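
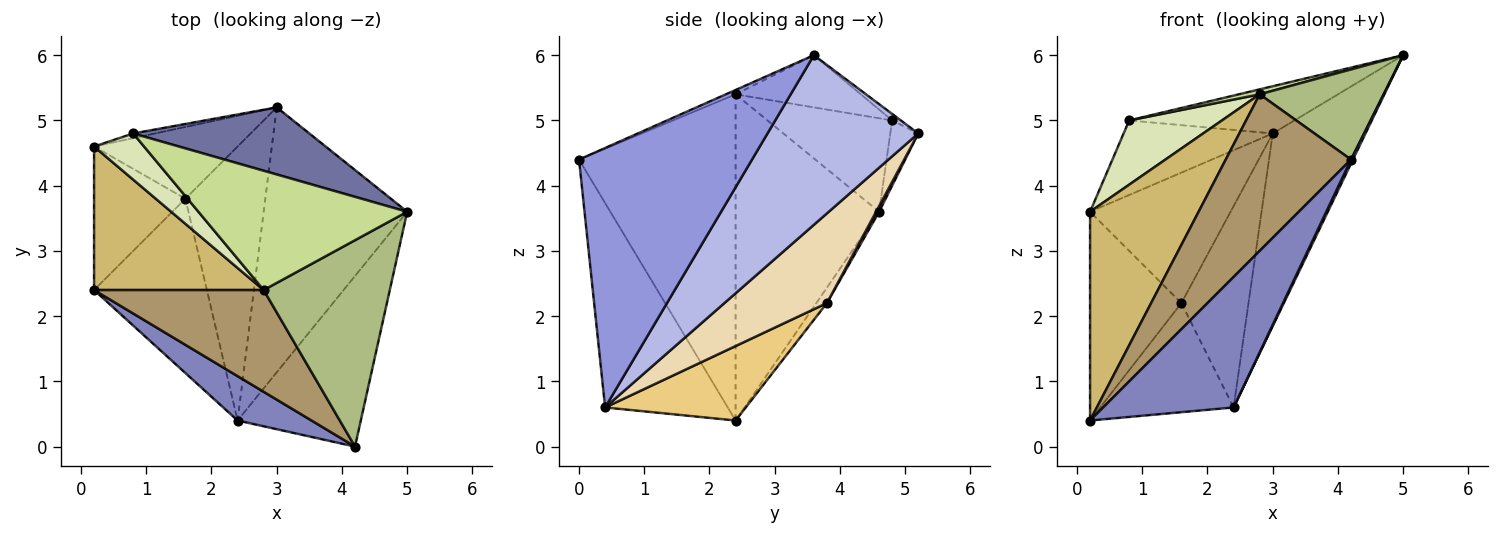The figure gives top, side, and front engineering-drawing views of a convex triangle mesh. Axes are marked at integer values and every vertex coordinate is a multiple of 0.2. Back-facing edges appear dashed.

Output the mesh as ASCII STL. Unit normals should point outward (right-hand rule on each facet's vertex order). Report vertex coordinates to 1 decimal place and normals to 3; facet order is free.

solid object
 facet normal -0.030 0.575 0.817
  outer loop
   vertex 0.8 4.8 5.0
   vertex 5.0 3.6 6.0
   vertex 3.0 5.2 4.8
  endloop
 endfacet
 facet normal -0.665 -0.707 0.240
  outer loop
   vertex 2.4 0.4 0.6
   vertex 4.2 0.0 4.4
   vertex 0.2 2.4 0.4
  endloop
 endfacet
 facet normal 0.903 -0.010 -0.429
  outer loop
   vertex 2.4 0.4 0.6
   vertex 5.0 3.6 6.0
   vertex 4.2 0.0 4.4
  endloop
 endfacet
 facet normal 0.691 0.425 -0.585
  outer loop
   vertex 2.4 0.4 0.6
   vertex 3.0 5.2 4.8
   vertex 5.0 3.6 6.0
  endloop
 endfacet
 facet normal -0.184 0.981 -0.061
  outer loop
   vertex 0.2 4.6 3.6
   vertex 0.8 4.8 5.0
   vertex 3.0 5.2 4.8
  endloop
 endfacet
 facet normal -0.032 -0.400 0.916
  outer loop
   vertex 2.8 2.4 5.4
   vertex 4.2 0.0 4.4
   vertex 5.0 3.6 6.0
  endloop
 endfacet
 facet normal -0.242 -0.040 0.969
  outer loop
   vertex 2.8 2.4 5.4
   vertex 5.0 3.6 6.0
   vertex 0.8 4.8 5.0
  endloop
 endfacet
 facet normal -0.737 -0.549 0.394
  outer loop
   vertex 2.8 2.4 5.4
   vertex 0.8 4.8 5.0
   vertex 0.2 4.6 3.6
  endloop
 endfacet
 facet normal -0.723 -0.579 0.376
  outer loop
   vertex 2.8 2.4 5.4
   vertex 0.2 2.4 0.4
   vertex 4.2 0.0 4.4
  endloop
 endfacet
 facet normal -0.737 -0.557 0.383
  outer loop
   vertex 2.8 2.4 5.4
   vertex 0.2 4.6 3.6
   vertex 0.2 2.4 0.4
  endloop
 endfacet
 facet normal 0.488 0.463 -0.740
  outer loop
   vertex 1.6 3.8 2.2
   vertex 2.4 0.4 0.6
   vertex 0.2 2.4 0.4
  endloop
 endfacet
 facet normal 0.671 0.439 -0.598
  outer loop
   vertex 1.6 3.8 2.2
   vertex 3.0 5.2 4.8
   vertex 2.4 0.4 0.6
  endloop
 endfacet
 facet normal -0.095 0.820 -0.564
  outer loop
   vertex 1.6 3.8 2.2
   vertex 0.2 2.4 0.4
   vertex 0.2 4.6 3.6
  endloop
 endfacet
 facet normal 0.019 0.876 -0.482
  outer loop
   vertex 1.6 3.8 2.2
   vertex 0.2 4.6 3.6
   vertex 3.0 5.2 4.8
  endloop
 endfacet
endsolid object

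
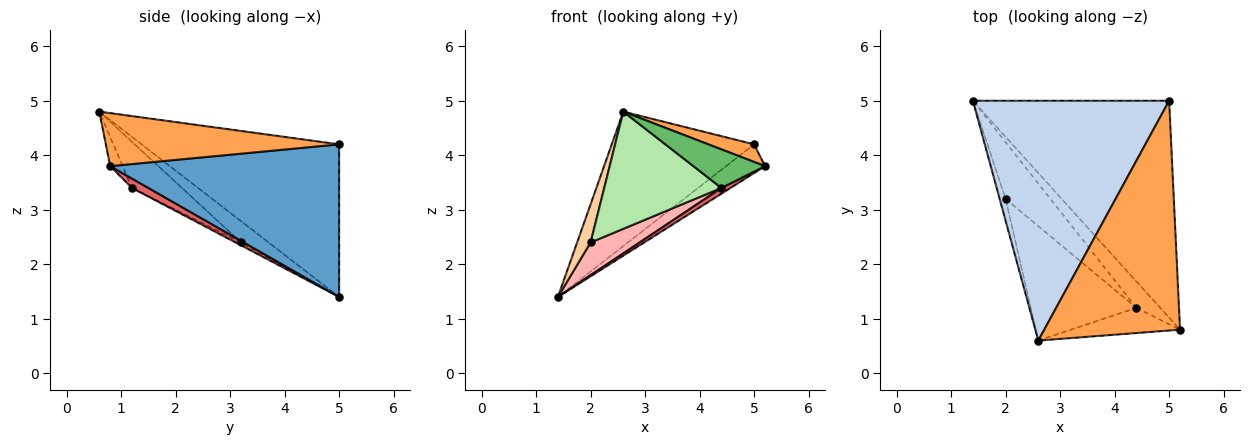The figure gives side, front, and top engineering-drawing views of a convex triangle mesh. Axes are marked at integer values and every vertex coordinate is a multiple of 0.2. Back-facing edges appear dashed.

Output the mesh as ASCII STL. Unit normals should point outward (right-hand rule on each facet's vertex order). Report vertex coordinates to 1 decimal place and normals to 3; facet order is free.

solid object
 facet normal 0.611 0.104 -0.785
  outer loop
   vertex 5.0 5.0 4.2
   vertex 5.2 0.8 3.8
   vertex 1.4 5.0 1.4
  endloop
 endfacet
 facet normal -0.561 0.405 0.722
  outer loop
   vertex 5.0 5.0 4.2
   vertex 1.4 5.0 1.4
   vertex 2.6 0.6 4.8
  endloop
 endfacet
 facet normal 0.363 -0.071 0.929
  outer loop
   vertex 5.0 5.0 4.2
   vertex 2.6 0.6 4.8
   vertex 5.2 0.8 3.8
  endloop
 endfacet
 facet normal -0.872 -0.426 -0.243
  outer loop
   vertex 2.0 3.2 2.4
   vertex 2.6 0.6 4.8
   vertex 1.4 5.0 1.4
  endloop
 endfacet
 facet normal -0.144 -0.829 -0.541
  outer loop
   vertex 4.4 1.2 3.4
   vertex 5.2 0.8 3.8
   vertex 2.6 0.6 4.8
  endloop
 endfacet
 facet normal -0.292 -0.684 -0.668
  outer loop
   vertex 4.4 1.2 3.4
   vertex 2.6 0.6 4.8
   vertex 2.0 3.2 2.4
  endloop
 endfacet
 facet normal 0.357 -0.198 -0.913
  outer loop
   vertex 4.4 1.2 3.4
   vertex 1.4 5.0 1.4
   vertex 5.2 0.8 3.8
  endloop
 endfacet
 facet normal -0.055 -0.499 -0.865
  outer loop
   vertex 4.4 1.2 3.4
   vertex 2.0 3.2 2.4
   vertex 1.4 5.0 1.4
  endloop
 endfacet
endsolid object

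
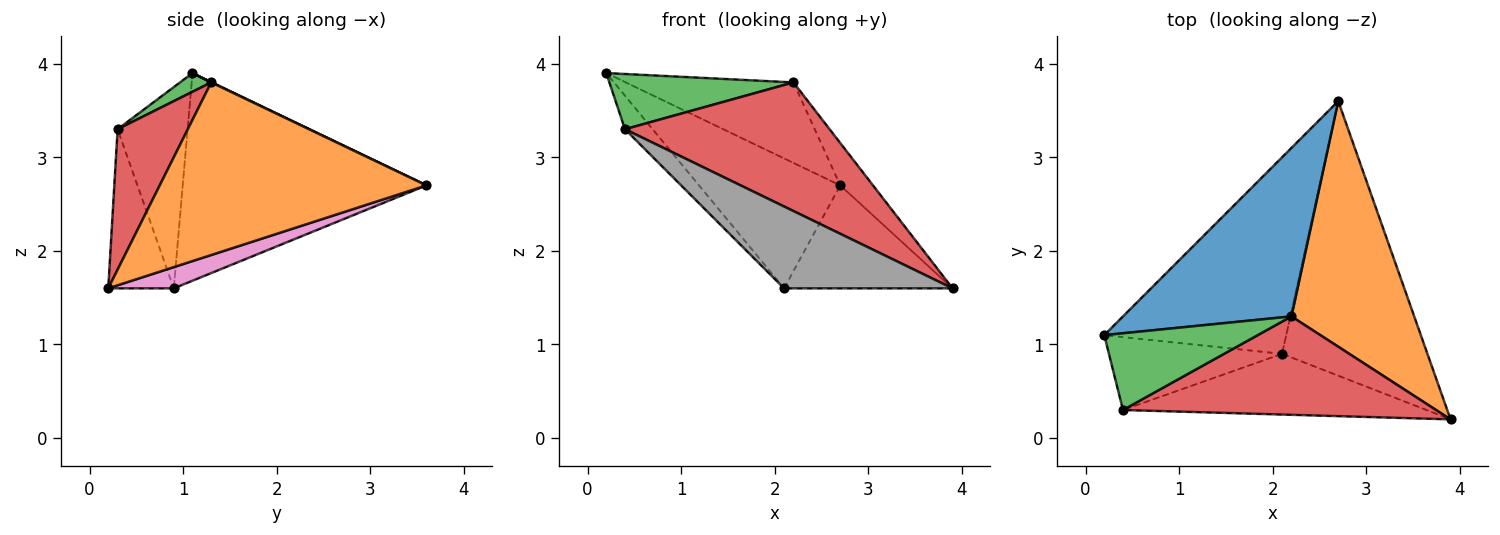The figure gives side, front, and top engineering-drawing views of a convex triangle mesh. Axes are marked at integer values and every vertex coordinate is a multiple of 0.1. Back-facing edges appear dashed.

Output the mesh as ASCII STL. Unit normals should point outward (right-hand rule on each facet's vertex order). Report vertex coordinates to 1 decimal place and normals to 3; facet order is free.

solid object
 facet normal 0.002 0.431 0.902
  outer loop
   vertex 2.2 1.3 3.8
   vertex 2.7 3.6 2.7
   vertex 0.2 1.1 3.9
  endloop
 endfacet
 facet normal 0.811 0.100 0.577
  outer loop
   vertex 2.2 1.3 3.8
   vertex 3.9 0.2 1.6
   vertex 2.7 3.6 2.7
  endloop
 endfacet
 facet normal 0.099 -0.581 0.808
  outer loop
   vertex 2.2 1.3 3.8
   vertex 0.2 1.1 3.9
   vertex 0.4 0.3 3.3
  endloop
 endfacet
 facet normal 0.263 -0.766 0.586
  outer loop
   vertex 2.2 1.3 3.8
   vertex 0.4 0.3 3.3
   vertex 3.9 0.2 1.6
  endloop
 endfacet
 facet normal -0.689 0.399 -0.604
  outer loop
   vertex 2.1 0.9 1.6
   vertex 0.2 1.1 3.9
   vertex 2.7 3.6 2.7
  endloop
 endfacet
 facet normal -0.726 0.287 -0.625
  outer loop
   vertex 2.1 0.9 1.6
   vertex 0.4 0.3 3.3
   vertex 0.2 1.1 3.9
  endloop
 endfacet
 facet normal 0.135 0.348 -0.928
  outer loop
   vertex 2.1 0.9 1.6
   vertex 2.7 3.6 2.7
   vertex 3.9 0.2 1.6
  endloop
 endfacet
 facet normal -0.298 -0.767 -0.569
  outer loop
   vertex 2.1 0.9 1.6
   vertex 3.9 0.2 1.6
   vertex 0.4 0.3 3.3
  endloop
 endfacet
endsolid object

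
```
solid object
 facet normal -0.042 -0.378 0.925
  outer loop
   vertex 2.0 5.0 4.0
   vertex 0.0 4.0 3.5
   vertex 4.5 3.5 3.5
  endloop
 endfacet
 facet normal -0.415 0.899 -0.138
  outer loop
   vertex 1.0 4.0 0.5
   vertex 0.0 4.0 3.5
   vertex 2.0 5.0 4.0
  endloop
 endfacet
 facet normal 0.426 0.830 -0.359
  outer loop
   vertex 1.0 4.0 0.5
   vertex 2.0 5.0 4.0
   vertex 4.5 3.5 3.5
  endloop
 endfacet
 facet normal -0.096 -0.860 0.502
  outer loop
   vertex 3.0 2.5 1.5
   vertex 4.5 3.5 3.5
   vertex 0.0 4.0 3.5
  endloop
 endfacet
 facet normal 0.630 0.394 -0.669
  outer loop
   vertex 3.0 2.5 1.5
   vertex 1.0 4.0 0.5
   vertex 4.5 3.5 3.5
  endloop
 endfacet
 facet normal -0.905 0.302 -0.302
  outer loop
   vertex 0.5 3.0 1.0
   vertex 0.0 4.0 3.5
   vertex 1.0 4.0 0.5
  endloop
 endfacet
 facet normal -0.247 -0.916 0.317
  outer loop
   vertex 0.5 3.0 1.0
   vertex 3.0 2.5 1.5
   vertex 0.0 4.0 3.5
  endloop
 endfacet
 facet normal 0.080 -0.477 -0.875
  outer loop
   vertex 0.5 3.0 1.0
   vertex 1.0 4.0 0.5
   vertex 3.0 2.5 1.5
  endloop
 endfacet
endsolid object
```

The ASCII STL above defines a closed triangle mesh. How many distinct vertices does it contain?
6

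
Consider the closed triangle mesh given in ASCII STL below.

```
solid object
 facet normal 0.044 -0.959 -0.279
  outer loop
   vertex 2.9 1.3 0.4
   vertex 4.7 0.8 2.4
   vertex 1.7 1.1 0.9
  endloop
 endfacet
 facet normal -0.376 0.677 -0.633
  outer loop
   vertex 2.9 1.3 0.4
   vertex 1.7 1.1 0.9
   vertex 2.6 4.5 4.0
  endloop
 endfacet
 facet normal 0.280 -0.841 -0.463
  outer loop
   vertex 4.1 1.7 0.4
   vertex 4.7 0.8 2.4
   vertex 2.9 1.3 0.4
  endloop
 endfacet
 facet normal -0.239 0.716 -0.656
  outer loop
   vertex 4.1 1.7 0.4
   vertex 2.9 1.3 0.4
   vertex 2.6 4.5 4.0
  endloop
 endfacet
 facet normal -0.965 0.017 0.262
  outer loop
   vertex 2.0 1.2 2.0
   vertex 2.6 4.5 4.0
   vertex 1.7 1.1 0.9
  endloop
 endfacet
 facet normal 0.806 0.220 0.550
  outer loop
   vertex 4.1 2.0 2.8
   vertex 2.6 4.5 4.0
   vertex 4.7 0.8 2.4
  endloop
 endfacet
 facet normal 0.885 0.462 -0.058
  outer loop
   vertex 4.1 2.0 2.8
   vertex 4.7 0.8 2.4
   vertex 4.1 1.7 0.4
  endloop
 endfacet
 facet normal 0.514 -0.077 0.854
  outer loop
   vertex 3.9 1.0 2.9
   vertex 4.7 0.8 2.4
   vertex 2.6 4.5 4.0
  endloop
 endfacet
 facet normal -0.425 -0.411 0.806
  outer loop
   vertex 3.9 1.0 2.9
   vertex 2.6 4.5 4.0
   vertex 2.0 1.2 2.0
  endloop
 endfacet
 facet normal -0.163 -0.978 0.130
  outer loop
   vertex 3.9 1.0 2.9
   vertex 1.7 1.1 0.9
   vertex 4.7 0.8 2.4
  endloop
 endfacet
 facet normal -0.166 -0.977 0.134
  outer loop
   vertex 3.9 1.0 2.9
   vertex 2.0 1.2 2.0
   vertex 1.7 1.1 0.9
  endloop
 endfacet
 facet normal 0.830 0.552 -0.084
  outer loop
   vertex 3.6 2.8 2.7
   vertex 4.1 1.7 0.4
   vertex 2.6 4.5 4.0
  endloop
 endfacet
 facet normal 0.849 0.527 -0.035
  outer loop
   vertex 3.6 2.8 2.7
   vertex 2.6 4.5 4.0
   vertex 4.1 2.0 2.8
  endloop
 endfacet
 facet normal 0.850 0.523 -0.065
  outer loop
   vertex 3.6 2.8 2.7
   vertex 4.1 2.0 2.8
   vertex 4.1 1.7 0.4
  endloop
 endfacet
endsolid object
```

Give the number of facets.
14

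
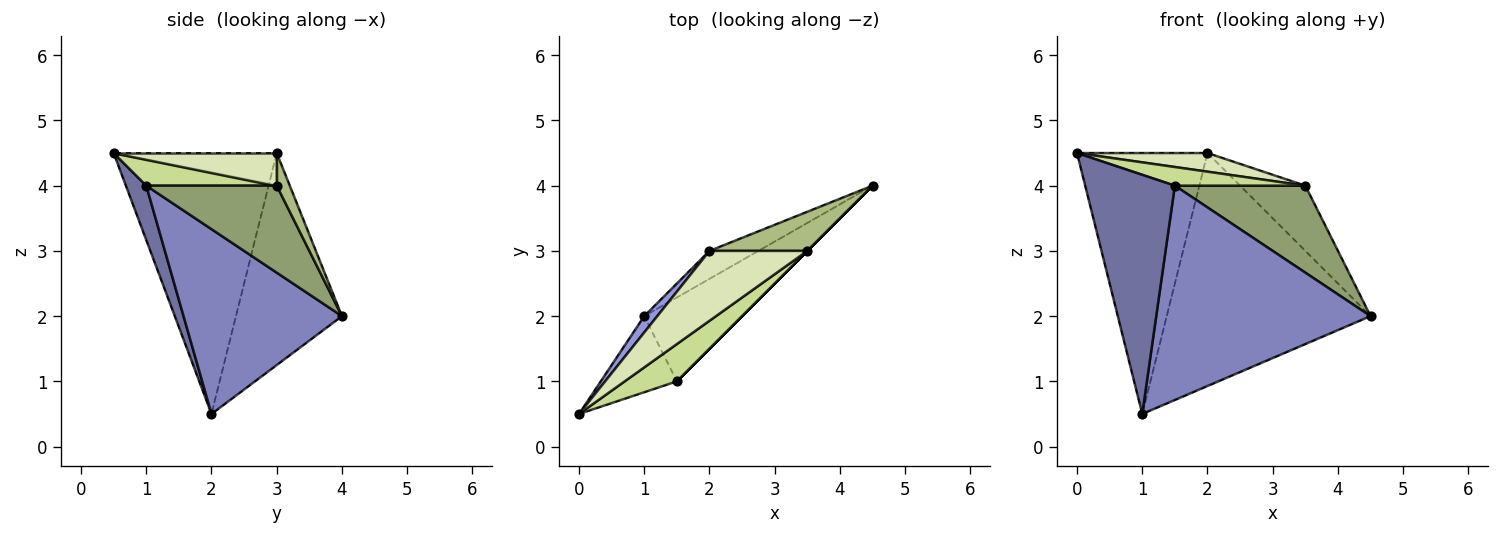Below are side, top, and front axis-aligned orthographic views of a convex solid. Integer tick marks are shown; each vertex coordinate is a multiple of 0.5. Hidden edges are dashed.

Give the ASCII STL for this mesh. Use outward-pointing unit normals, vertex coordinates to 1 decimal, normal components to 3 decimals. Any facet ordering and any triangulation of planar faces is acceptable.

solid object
 facet normal 0.212 -0.931 -0.296
  outer loop
   vertex 1.5 1.0 4.0
   vertex 0.0 0.5 4.5
   vertex 1.0 2.0 0.5
  endloop
 endfacet
 facet normal 0.567 -0.767 -0.300
  outer loop
   vertex 1.5 1.0 4.0
   vertex 1.0 2.0 0.5
   vertex 4.5 4.0 2.0
  endloop
 endfacet
 facet normal -0.780 0.624 0.039
  outer loop
   vertex 2.0 3.0 4.5
   vertex 1.0 2.0 0.5
   vertex 0.0 0.5 4.5
  endloop
 endfacet
 facet normal -0.459 0.882 -0.106
  outer loop
   vertex 2.0 3.0 4.5
   vertex 4.5 4.0 2.0
   vertex 1.0 2.0 0.5
  endloop
 endfacet
 facet normal 0.707 -0.707 0.000
  outer loop
   vertex 3.5 3.0 4.0
   vertex 1.5 1.0 4.0
   vertex 4.5 4.0 2.0
  endloop
 endfacet
 facet normal 0.169 0.845 0.507
  outer loop
   vertex 3.5 3.0 4.0
   vertex 4.5 4.0 2.0
   vertex 2.0 3.0 4.5
  endloop
 endfacet
 facet normal 0.408 -0.408 0.816
  outer loop
   vertex 3.5 3.0 4.0
   vertex 0.0 0.5 4.5
   vertex 1.5 1.0 4.0
  endloop
 endfacet
 facet normal 0.307 -0.245 0.920
  outer loop
   vertex 3.5 3.0 4.0
   vertex 2.0 3.0 4.5
   vertex 0.0 0.5 4.5
  endloop
 endfacet
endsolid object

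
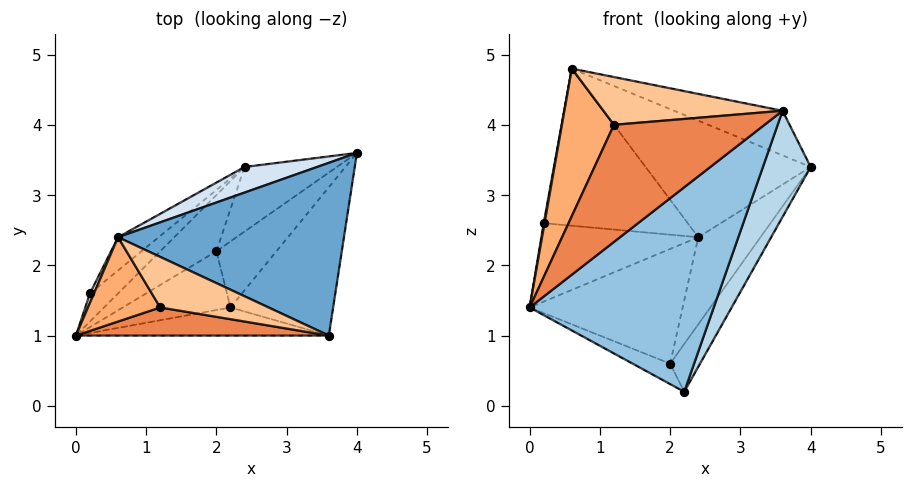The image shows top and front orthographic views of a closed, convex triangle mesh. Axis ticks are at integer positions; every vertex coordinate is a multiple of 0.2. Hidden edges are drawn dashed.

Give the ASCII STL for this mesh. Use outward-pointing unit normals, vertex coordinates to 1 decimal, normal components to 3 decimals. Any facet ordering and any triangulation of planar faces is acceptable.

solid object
 facet normal 0.296 0.239 0.925
  outer loop
   vertex 0.6 2.4 4.8
   vertex 3.6 1.0 4.2
   vertex 4.0 3.6 3.4
  endloop
 endfacet
 facet normal 0.105 -0.985 -0.135
  outer loop
   vertex 2.2 1.4 0.2
   vertex 3.6 1.0 4.2
   vertex 0.0 1.0 1.4
  endloop
 endfacet
 facet normal 0.907 -0.245 -0.342
  outer loop
   vertex 2.2 1.4 0.2
   vertex 4.0 3.6 3.4
   vertex 3.6 1.0 4.2
  endloop
 endfacet
 facet normal -0.248 0.946 0.208
  outer loop
   vertex 2.4 3.4 2.4
   vertex 0.6 2.4 4.8
   vertex 4.0 3.6 3.4
  endloop
 endfacet
 facet normal -0.179 -0.957 0.230
  outer loop
   vertex 1.2 1.4 4.0
   vertex 0.0 1.0 1.4
   vertex 3.6 1.0 4.2
  endloop
 endfacet
 facet normal -0.618 -0.683 0.390
  outer loop
   vertex 1.2 1.4 4.0
   vertex 0.6 2.4 4.8
   vertex 0.0 1.0 1.4
  endloop
 endfacet
 facet normal -0.172 -0.676 0.716
  outer loop
   vertex 1.2 1.4 4.0
   vertex 3.6 1.0 4.2
   vertex 0.6 2.4 4.8
  endloop
 endfacet
 facet normal -0.970 -0.108 0.216
  outer loop
   vertex 0.2 1.6 2.6
   vertex 0.0 1.0 1.4
   vertex 0.6 2.4 4.8
  endloop
 endfacet
 facet normal -0.625 0.735 -0.263
  outer loop
   vertex 0.2 1.6 2.6
   vertex 2.4 3.4 2.4
   vertex 0.0 1.0 1.4
  endloop
 endfacet
 facet normal -0.634 0.757 -0.160
  outer loop
   vertex 0.2 1.6 2.6
   vertex 0.6 2.4 4.8
   vertex 2.4 3.4 2.4
  endloop
 endfacet
 facet normal 0.586 0.475 -0.656
  outer loop
   vertex 2.0 2.2 0.6
   vertex 4.0 3.6 3.4
   vertex 2.2 1.4 0.2
  endloop
 endfacet
 facet normal 0.262 0.775 -0.575
  outer loop
   vertex 2.0 2.2 0.6
   vertex 2.4 3.4 2.4
   vertex 4.0 3.6 3.4
  endloop
 endfacet
 facet normal -0.498 0.285 -0.819
  outer loop
   vertex 2.0 2.2 0.6
   vertex 2.2 1.4 0.2
   vertex 0.0 1.0 1.4
  endloop
 endfacet
 facet normal -0.582 0.731 -0.358
  outer loop
   vertex 2.0 2.2 0.6
   vertex 0.0 1.0 1.4
   vertex 2.4 3.4 2.4
  endloop
 endfacet
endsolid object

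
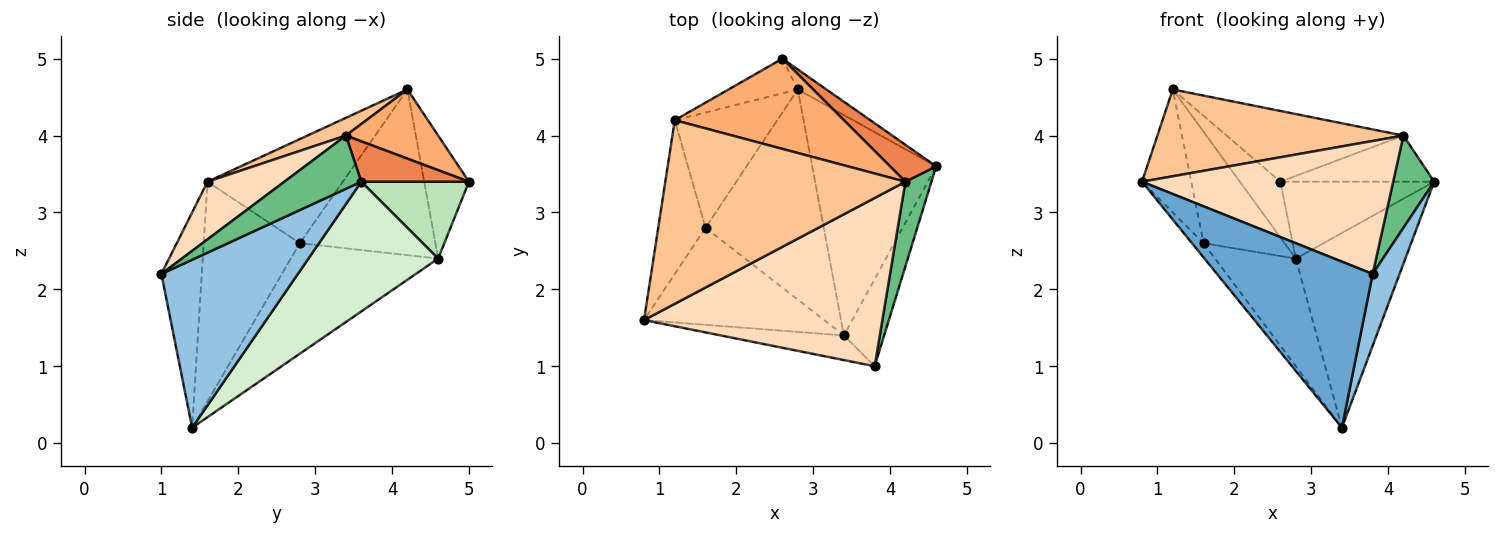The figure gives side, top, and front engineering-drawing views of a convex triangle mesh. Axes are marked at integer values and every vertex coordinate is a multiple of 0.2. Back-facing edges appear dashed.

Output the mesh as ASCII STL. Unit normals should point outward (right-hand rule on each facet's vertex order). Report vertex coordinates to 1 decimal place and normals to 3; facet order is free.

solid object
 facet normal -0.248 -0.958 -0.142
  outer loop
   vertex 3.8 1.0 2.2
   vertex 0.8 1.6 3.4
   vertex 3.4 1.4 0.2
  endloop
 endfacet
 facet normal 0.955 -0.188 -0.229
  outer loop
   vertex 3.8 1.0 2.2
   vertex 3.4 1.4 0.2
   vertex 4.6 3.6 3.4
  endloop
 endfacet
 facet normal -0.770 0.092 -0.631
  outer loop
   vertex 1.6 2.8 2.6
   vertex 3.4 1.4 0.2
   vertex 0.8 1.6 3.4
  endloop
 endfacet
 facet normal -0.864 0.314 -0.393
  outer loop
   vertex 1.6 2.8 2.6
   vertex 0.8 1.6 3.4
   vertex 1.2 4.2 4.6
  endloop
 endfacet
 facet normal 0.480 0.685 0.548
  outer loop
   vertex 4.2 3.4 4.0
   vertex 4.6 3.6 3.4
   vertex 2.6 5.0 3.4
  endloop
 endfacet
 facet normal 0.306 0.587 0.749
  outer loop
   vertex 4.2 3.4 4.0
   vertex 2.6 5.0 3.4
   vertex 1.2 4.2 4.6
  endloop
 endfacet
 facet normal 0.067 -0.427 0.902
  outer loop
   vertex 4.2 3.4 4.0
   vertex 1.2 4.2 4.6
   vertex 0.8 1.6 3.4
  endloop
 endfacet
 facet normal 0.186 -0.609 0.771
  outer loop
   vertex 4.2 3.4 4.0
   vertex 0.8 1.6 3.4
   vertex 3.8 1.0 2.2
  endloop
 endfacet
 facet normal 0.810 -0.432 0.396
  outer loop
   vertex 4.2 3.4 4.0
   vertex 3.8 1.0 2.2
   vertex 4.6 3.6 3.4
  endloop
 endfacet
 facet normal -0.640 0.350 -0.684
  outer loop
   vertex 2.8 4.6 2.4
   vertex 3.4 1.4 0.2
   vertex 1.6 2.8 2.6
  endloop
 endfacet
 facet normal 0.561 0.801 -0.208
  outer loop
   vertex 2.8 4.6 2.4
   vertex 2.6 5.0 3.4
   vertex 4.6 3.6 3.4
  endloop
 endfacet
 facet normal 0.617 0.521 -0.590
  outer loop
   vertex 2.8 4.6 2.4
   vertex 4.6 3.6 3.4
   vertex 3.4 1.4 0.2
  endloop
 endfacet
 facet normal -0.684 0.620 -0.385
  outer loop
   vertex 2.8 4.6 2.4
   vertex 1.2 4.2 4.6
   vertex 2.6 5.0 3.4
  endloop
 endfacet
 facet normal -0.758 0.453 -0.469
  outer loop
   vertex 2.8 4.6 2.4
   vertex 1.6 2.8 2.6
   vertex 1.2 4.2 4.6
  endloop
 endfacet
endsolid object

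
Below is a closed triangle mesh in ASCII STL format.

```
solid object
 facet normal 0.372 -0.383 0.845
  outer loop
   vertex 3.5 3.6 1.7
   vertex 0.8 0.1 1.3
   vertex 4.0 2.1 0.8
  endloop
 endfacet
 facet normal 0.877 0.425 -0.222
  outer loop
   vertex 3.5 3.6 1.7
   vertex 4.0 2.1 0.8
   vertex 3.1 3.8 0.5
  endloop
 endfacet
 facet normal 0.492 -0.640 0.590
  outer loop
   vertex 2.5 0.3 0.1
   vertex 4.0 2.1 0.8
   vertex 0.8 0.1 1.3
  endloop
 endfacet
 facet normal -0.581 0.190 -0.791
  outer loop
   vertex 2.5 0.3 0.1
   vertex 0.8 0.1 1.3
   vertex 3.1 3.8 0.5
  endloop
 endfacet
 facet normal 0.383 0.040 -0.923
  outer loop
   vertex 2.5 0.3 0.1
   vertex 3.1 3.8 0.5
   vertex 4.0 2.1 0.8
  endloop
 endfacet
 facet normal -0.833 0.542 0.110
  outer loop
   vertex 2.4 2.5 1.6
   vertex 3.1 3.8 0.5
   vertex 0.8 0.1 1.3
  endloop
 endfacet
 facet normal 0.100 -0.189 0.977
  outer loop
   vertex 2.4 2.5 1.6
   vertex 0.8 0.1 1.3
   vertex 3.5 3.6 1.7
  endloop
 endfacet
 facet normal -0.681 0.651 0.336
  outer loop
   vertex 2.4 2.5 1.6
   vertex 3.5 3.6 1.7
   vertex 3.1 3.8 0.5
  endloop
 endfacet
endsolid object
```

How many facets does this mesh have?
8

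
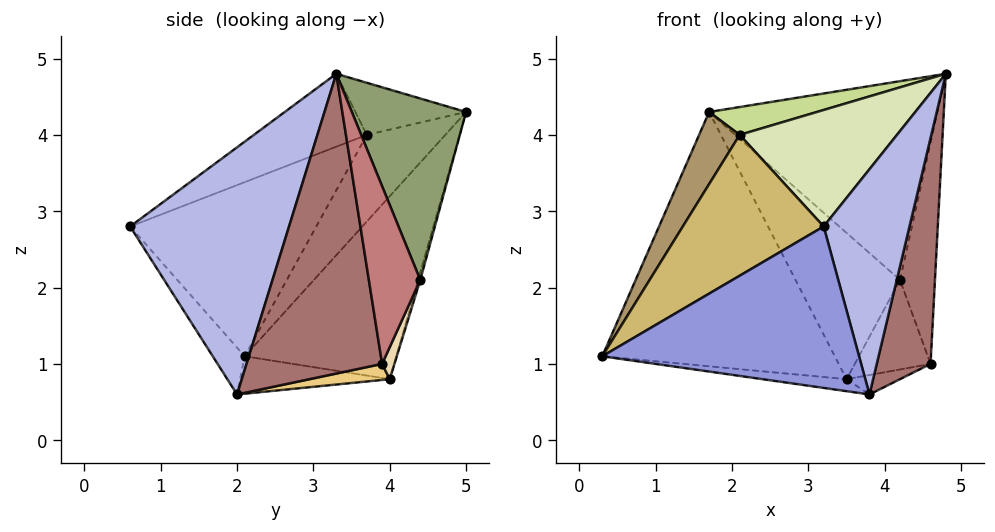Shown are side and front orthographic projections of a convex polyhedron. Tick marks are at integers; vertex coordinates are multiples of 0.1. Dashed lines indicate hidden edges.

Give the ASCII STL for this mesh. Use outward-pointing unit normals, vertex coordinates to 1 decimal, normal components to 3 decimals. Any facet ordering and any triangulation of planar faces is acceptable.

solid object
 facet normal -0.485 0.743 -0.462
  outer loop
   vertex 3.5 4.0 0.8
   vertex 0.3 2.1 1.1
   vertex 1.7 5.0 4.3
  endloop
 endfacet
 facet normal -0.139 0.078 -0.987
  outer loop
   vertex 3.5 4.0 0.8
   vertex 3.8 2.0 0.6
   vertex 0.3 2.1 1.1
  endloop
 endfacet
 facet normal -0.103 -0.826 -0.554
  outer loop
   vertex 3.2 0.6 2.8
   vertex 0.3 2.1 1.1
   vertex 3.8 2.0 0.6
  endloop
 endfacet
 facet normal 0.878 -0.474 -0.062
  outer loop
   vertex 3.2 0.6 2.8
   vertex 3.8 2.0 0.6
   vertex 4.8 3.3 4.8
  endloop
 endfacet
 facet normal 0.433 0.864 0.256
  outer loop
   vertex 4.2 4.4 2.1
   vertex 1.7 5.0 4.3
   vertex 4.8 3.3 4.8
  endloop
 endfacet
 facet normal -0.020 0.959 -0.284
  outer loop
   vertex 4.2 4.4 2.1
   vertex 3.5 4.0 0.8
   vertex 1.7 5.0 4.3
  endloop
 endfacet
 facet normal -0.312 -0.304 0.900
  outer loop
   vertex 2.1 3.7 4.0
   vertex 4.8 3.3 4.8
   vertex 1.7 5.0 4.3
  endloop
 endfacet
 facet normal -0.314 -0.438 0.842
  outer loop
   vertex 2.1 3.7 4.0
   vertex 3.2 0.6 2.8
   vertex 4.8 3.3 4.8
  endloop
 endfacet
 facet normal -0.692 -0.358 0.627
  outer loop
   vertex 2.1 3.7 4.0
   vertex 1.7 5.0 4.3
   vertex 0.3 2.1 1.1
  endloop
 endfacet
 facet normal -0.614 -0.465 0.638
  outer loop
   vertex 2.1 3.7 4.0
   vertex 0.3 2.1 1.1
   vertex 3.2 0.6 2.8
  endloop
 endfacet
 facet normal 0.189 0.126 -0.974
  outer loop
   vertex 4.6 3.9 1.0
   vertex 3.8 2.0 0.6
   vertex 3.5 4.0 0.8
  endloop
 endfacet
 facet normal 0.150 0.919 -0.364
  outer loop
   vertex 4.6 3.9 1.0
   vertex 3.5 4.0 0.8
   vertex 4.2 4.4 2.1
  endloop
 endfacet
 facet normal 0.924 -0.367 -0.107
  outer loop
   vertex 4.6 3.9 1.0
   vertex 4.8 3.3 4.8
   vertex 3.8 2.0 0.6
  endloop
 endfacet
 facet normal 0.826 0.562 0.045
  outer loop
   vertex 4.6 3.9 1.0
   vertex 4.2 4.4 2.1
   vertex 4.8 3.3 4.8
  endloop
 endfacet
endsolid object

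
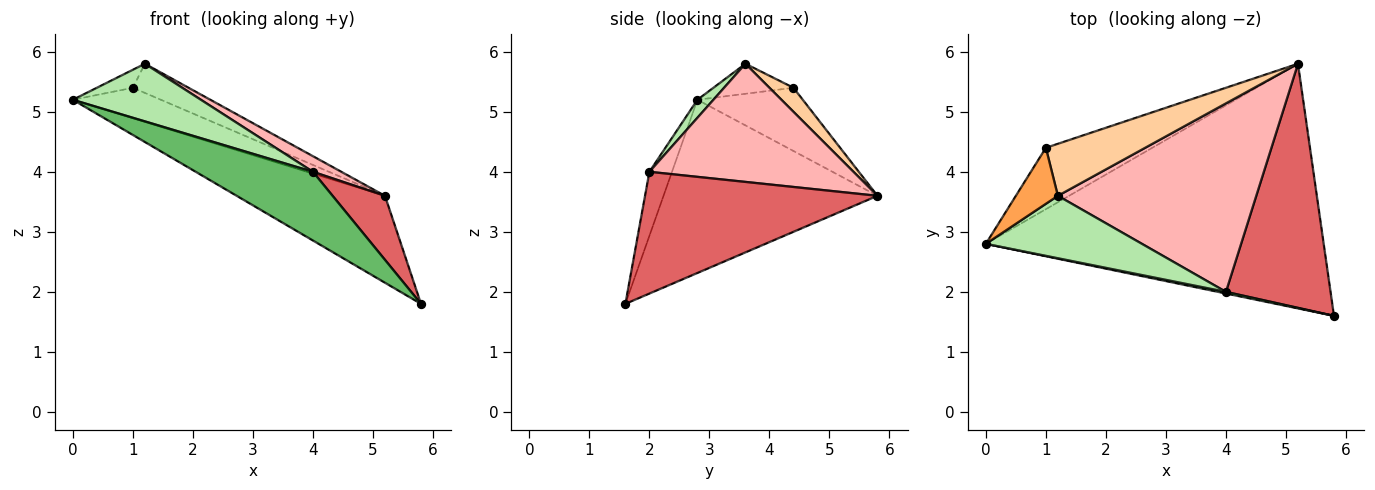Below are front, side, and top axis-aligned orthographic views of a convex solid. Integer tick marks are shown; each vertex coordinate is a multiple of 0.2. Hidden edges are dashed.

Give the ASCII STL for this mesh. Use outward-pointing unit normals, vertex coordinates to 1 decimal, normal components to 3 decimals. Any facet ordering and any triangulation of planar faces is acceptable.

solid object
 facet normal -0.435 0.301 -0.848
  outer loop
   vertex 5.2 5.8 3.6
   vertex 5.8 1.6 1.8
   vertex 0.0 2.8 5.2
  endloop
 endfacet
 facet normal -0.470 0.392 -0.791
  outer loop
   vertex 1.0 4.4 5.4
   vertex 5.2 5.8 3.6
   vertex 0.0 2.8 5.2
  endloop
 endfacet
 facet normal -0.562 0.253 0.787
  outer loop
   vertex 1.0 4.4 5.4
   vertex 0.0 2.8 5.2
   vertex 1.2 3.6 5.8
  endloop
 endfacet
 facet normal 0.206 0.478 0.854
  outer loop
   vertex 1.0 4.4 5.4
   vertex 1.2 3.6 5.8
   vertex 5.2 5.8 3.6
  endloop
 endfacet
 facet normal -0.189 -0.982 0.024
  outer loop
   vertex 4.0 2.0 4.0
   vertex 0.0 2.8 5.2
   vertex 5.8 1.6 1.8
  endloop
 endfacet
 facet normal 0.084 -0.676 0.732
  outer loop
   vertex 4.0 2.0 4.0
   vertex 1.2 3.6 5.8
   vertex 0.0 2.8 5.2
  endloop
 endfacet
 facet normal 0.748 -0.168 0.642
  outer loop
   vertex 4.0 2.0 4.0
   vertex 5.8 1.6 1.8
   vertex 5.2 5.8 3.6
  endloop
 endfacet
 facet normal 0.510 -0.071 0.857
  outer loop
   vertex 4.0 2.0 4.0
   vertex 5.2 5.8 3.6
   vertex 1.2 3.6 5.8
  endloop
 endfacet
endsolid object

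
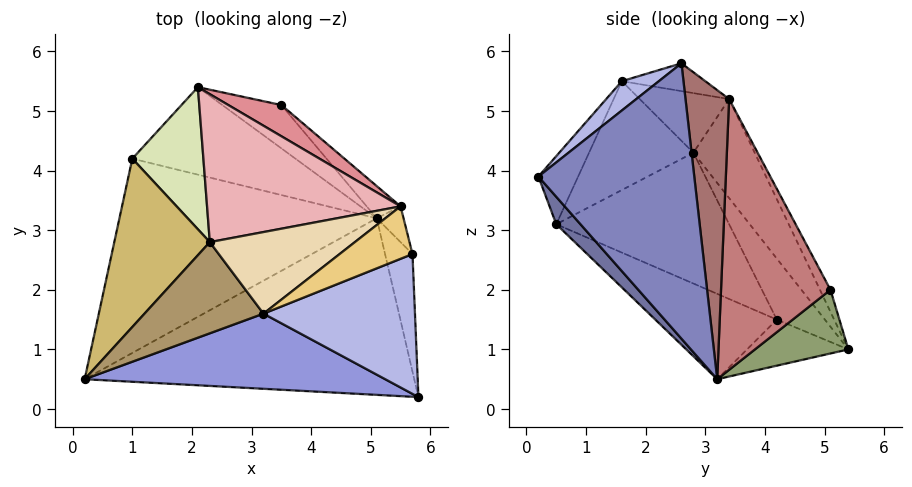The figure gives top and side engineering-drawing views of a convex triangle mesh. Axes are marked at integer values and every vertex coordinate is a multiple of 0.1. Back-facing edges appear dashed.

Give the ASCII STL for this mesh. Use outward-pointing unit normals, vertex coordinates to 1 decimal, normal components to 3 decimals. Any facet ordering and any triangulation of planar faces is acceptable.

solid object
 facet normal 0.055 -0.743 -0.667
  outer loop
   vertex 5.1 3.2 0.5
   vertex 5.8 0.2 3.9
   vertex 0.2 0.5 3.1
  endloop
 endfacet
 facet normal 0.988 0.119 -0.098
  outer loop
   vertex 5.1 3.2 0.5
   vertex 5.7 2.6 5.8
   vertex 5.8 0.2 3.9
  endloop
 endfacet
 facet normal -0.121 -0.836 0.535
  outer loop
   vertex 3.2 1.6 5.5
   vertex 0.2 0.5 3.1
   vertex 5.8 0.2 3.9
  endloop
 endfacet
 facet normal 0.151 -0.610 0.778
  outer loop
   vertex 3.2 1.6 5.5
   vertex 5.8 0.2 3.9
   vertex 5.7 2.6 5.8
  endloop
 endfacet
 facet normal 0.480 0.756 -0.445
  outer loop
   vertex 3.5 5.1 2.0
   vertex 5.1 3.2 0.5
   vertex 2.1 5.4 1.0
  endloop
 endfacet
 facet normal -0.298 -0.324 -0.898
  outer loop
   vertex 1.0 4.2 1.5
   vertex 5.1 3.2 0.5
   vertex 0.2 0.5 3.1
  endloop
 endfacet
 facet normal -0.269 -0.150 -0.951
  outer loop
   vertex 1.0 4.2 1.5
   vertex 2.1 5.4 1.0
   vertex 5.1 3.2 0.5
  endloop
 endfacet
 facet normal -0.481 0.674 0.560
  outer loop
   vertex 2.3 2.8 4.3
   vertex 2.1 5.4 1.0
   vertex 1.0 4.2 1.5
  endloop
 endfacet
 facet normal -0.658 0.225 0.719
  outer loop
   vertex 2.3 2.8 4.3
   vertex 0.2 0.5 3.1
   vertex 3.2 1.6 5.5
  endloop
 endfacet
 facet normal -0.742 0.395 0.542
  outer loop
   vertex 2.3 2.8 4.3
   vertex 1.0 4.2 1.5
   vertex 0.2 0.5 3.1
  endloop
 endfacet
 facet normal -0.304 0.522 0.797
  outer loop
   vertex 5.5 3.4 5.2
   vertex 3.2 1.6 5.5
   vertex 5.7 2.6 5.8
  endloop
 endfacet
 facet normal -0.320 0.539 0.779
  outer loop
   vertex 5.5 3.4 5.2
   vertex 2.3 2.8 4.3
   vertex 3.2 1.6 5.5
  endloop
 endfacet
 facet normal 0.980 0.177 -0.091
  outer loop
   vertex 5.5 3.4 5.2
   vertex 5.7 2.6 5.8
   vertex 5.1 3.2 0.5
  endloop
 endfacet
 facet normal 0.725 0.682 -0.091
  outer loop
   vertex 5.5 3.4 5.2
   vertex 5.1 3.2 0.5
   vertex 3.5 5.1 2.0
  endloop
 endfacet
 facet normal -0.236 0.790 0.567
  outer loop
   vertex 5.5 3.4 5.2
   vertex 3.5 5.1 2.0
   vertex 2.1 5.4 1.0
  endloop
 endfacet
 facet normal -0.307 0.738 0.600
  outer loop
   vertex 5.5 3.4 5.2
   vertex 2.1 5.4 1.0
   vertex 2.3 2.8 4.3
  endloop
 endfacet
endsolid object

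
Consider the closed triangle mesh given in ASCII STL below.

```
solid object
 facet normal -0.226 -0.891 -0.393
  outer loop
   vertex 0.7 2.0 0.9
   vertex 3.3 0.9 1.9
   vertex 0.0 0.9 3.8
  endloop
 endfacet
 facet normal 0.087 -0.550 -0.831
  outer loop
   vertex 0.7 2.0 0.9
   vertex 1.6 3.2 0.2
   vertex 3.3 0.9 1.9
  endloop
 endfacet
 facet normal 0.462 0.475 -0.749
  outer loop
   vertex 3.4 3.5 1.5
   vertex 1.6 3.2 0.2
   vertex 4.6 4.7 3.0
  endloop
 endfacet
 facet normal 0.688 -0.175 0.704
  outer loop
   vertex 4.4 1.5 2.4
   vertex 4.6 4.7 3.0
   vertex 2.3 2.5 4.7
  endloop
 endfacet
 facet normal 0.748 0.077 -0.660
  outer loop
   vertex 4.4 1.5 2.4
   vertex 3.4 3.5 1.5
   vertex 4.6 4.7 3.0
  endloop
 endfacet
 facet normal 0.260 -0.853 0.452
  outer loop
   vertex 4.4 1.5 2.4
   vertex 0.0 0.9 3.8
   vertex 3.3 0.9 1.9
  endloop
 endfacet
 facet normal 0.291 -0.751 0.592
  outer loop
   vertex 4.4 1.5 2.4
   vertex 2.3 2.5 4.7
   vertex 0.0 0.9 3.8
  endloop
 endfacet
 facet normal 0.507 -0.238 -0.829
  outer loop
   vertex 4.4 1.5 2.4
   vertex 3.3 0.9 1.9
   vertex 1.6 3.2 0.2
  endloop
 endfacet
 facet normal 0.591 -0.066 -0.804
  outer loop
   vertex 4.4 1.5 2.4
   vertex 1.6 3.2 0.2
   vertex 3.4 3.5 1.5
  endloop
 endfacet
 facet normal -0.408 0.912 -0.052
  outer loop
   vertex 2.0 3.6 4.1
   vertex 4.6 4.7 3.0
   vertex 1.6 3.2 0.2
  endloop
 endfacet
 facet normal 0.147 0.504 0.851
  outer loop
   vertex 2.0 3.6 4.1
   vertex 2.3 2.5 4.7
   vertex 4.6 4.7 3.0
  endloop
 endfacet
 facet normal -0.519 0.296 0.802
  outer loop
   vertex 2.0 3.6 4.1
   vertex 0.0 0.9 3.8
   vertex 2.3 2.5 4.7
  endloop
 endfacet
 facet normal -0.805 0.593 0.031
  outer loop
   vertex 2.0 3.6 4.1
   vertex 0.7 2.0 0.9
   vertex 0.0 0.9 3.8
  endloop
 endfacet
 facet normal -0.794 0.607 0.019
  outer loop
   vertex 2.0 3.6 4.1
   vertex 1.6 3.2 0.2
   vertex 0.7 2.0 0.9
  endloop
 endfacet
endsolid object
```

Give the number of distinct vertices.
9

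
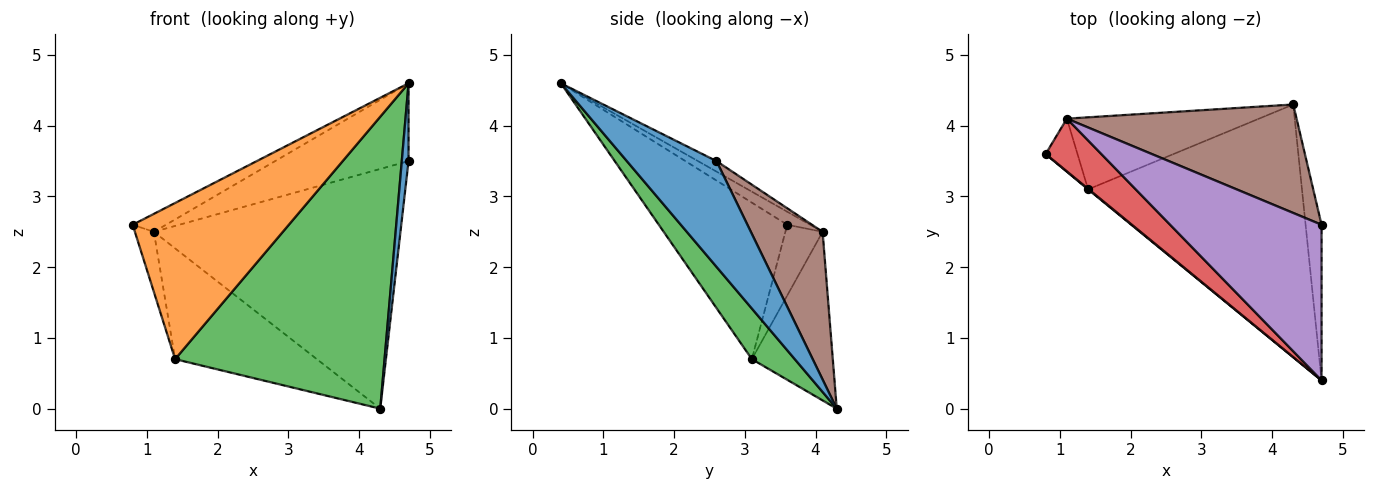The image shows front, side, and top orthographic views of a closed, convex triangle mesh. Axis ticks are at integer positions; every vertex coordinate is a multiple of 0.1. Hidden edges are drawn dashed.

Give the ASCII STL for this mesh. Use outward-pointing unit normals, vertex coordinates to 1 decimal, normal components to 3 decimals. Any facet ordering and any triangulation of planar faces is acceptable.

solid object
 facet normal 0.986 -0.074 -0.149
  outer loop
   vertex 4.3 4.3 0.0
   vertex 4.7 2.6 3.5
   vertex 4.7 0.4 4.6
  endloop
 endfacet
 facet normal -0.635 -0.772 0.003
  outer loop
   vertex 1.4 3.1 0.7
   vertex 4.7 0.4 4.6
   vertex 0.8 3.6 2.6
  endloop
 endfacet
 facet normal 0.153 -0.747 -0.647
  outer loop
   vertex 1.4 3.1 0.7
   vertex 4.3 4.3 0.0
   vertex 4.7 0.4 4.6
  endloop
 endfacet
 facet normal -0.216 0.314 0.924
  outer loop
   vertex 1.1 4.1 2.5
   vertex 0.8 3.6 2.6
   vertex 4.7 0.4 4.6
  endloop
 endfacet
 facet normal -0.062 0.446 0.893
  outer loop
   vertex 1.1 4.1 2.5
   vertex 4.7 0.4 4.6
   vertex 4.7 2.6 3.5
  endloop
 endfacet
 facet normal 0.256 0.881 0.398
  outer loop
   vertex 1.1 4.1 2.5
   vertex 4.7 2.6 3.5
   vertex 4.3 4.3 0.0
  endloop
 endfacet
 facet normal -0.827 0.422 -0.372
  outer loop
   vertex 1.1 4.1 2.5
   vertex 1.4 3.1 0.7
   vertex 0.8 3.6 2.6
  endloop
 endfacet
 facet normal -0.432 0.756 -0.492
  outer loop
   vertex 1.1 4.1 2.5
   vertex 4.3 4.3 0.0
   vertex 1.4 3.1 0.7
  endloop
 endfacet
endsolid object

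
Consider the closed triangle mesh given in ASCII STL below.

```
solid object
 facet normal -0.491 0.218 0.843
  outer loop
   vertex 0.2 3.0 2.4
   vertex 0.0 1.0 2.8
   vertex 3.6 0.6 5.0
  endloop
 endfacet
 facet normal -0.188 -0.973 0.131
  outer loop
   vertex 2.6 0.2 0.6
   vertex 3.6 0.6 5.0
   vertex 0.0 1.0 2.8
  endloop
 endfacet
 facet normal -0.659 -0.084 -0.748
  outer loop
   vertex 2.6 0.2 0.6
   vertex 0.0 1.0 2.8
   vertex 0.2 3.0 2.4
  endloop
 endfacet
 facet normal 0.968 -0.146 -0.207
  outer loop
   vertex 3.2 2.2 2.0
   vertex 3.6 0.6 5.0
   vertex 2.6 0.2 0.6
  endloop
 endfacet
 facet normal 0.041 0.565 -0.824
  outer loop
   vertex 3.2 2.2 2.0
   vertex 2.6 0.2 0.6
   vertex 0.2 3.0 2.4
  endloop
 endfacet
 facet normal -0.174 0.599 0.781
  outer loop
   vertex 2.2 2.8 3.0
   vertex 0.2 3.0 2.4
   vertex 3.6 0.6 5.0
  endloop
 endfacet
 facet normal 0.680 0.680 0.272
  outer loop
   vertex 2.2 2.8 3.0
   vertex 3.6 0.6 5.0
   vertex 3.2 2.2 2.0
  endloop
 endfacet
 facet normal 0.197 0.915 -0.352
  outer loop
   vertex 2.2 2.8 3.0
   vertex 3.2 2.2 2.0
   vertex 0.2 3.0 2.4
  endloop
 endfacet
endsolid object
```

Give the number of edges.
12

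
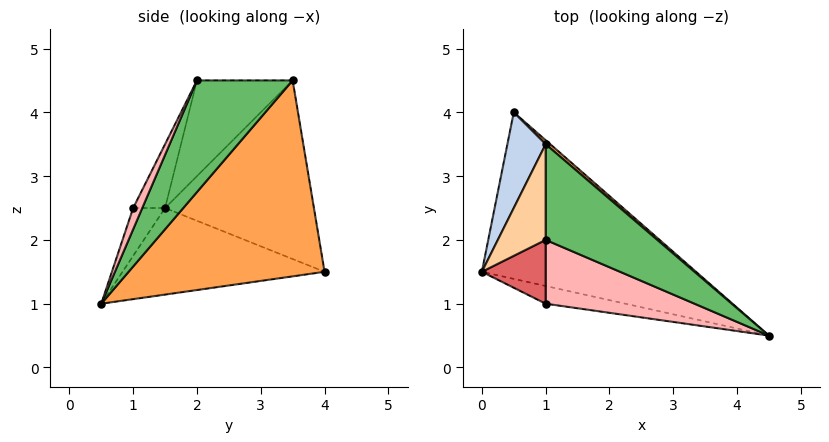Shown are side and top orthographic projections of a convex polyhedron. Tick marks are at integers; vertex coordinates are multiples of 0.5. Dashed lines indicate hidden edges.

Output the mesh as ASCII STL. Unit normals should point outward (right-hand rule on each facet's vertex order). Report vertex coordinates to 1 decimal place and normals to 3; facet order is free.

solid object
 facet normal -0.359 -0.284 -0.889
  outer loop
   vertex 0.5 4.0 1.5
   vertex 4.5 0.5 1.0
   vertex 0.0 1.5 2.5
  endloop
 endfacet
 facet normal -0.942 0.269 0.202
  outer loop
   vertex 1.0 3.5 4.5
   vertex 0.5 4.0 1.5
   vertex 0.0 1.5 2.5
  endloop
 endfacet
 facet normal 0.660 0.752 0.015
  outer loop
   vertex 1.0 3.5 4.5
   vertex 4.5 0.5 1.0
   vertex 0.5 4.0 1.5
  endloop
 endfacet
 facet normal -0.894 0.000 0.447
  outer loop
   vertex 1.0 2.0 4.5
   vertex 1.0 3.5 4.5
   vertex 0.0 1.5 2.5
  endloop
 endfacet
 facet normal 0.707 0.000 0.707
  outer loop
   vertex 1.0 2.0 4.5
   vertex 4.5 0.5 1.0
   vertex 1.0 3.5 4.5
  endloop
 endfacet
 facet normal -0.359 -0.717 -0.598
  outer loop
   vertex 1.0 1.0 2.5
   vertex 0.0 1.5 2.5
   vertex 4.5 0.5 1.0
  endloop
 endfacet
 facet normal -0.408 -0.816 0.408
  outer loop
   vertex 1.0 1.0 2.5
   vertex 1.0 2.0 4.5
   vertex 0.0 1.5 2.5
  endloop
 endfacet
 facet normal 0.064 -0.893 0.446
  outer loop
   vertex 1.0 1.0 2.5
   vertex 4.5 0.5 1.0
   vertex 1.0 2.0 4.5
  endloop
 endfacet
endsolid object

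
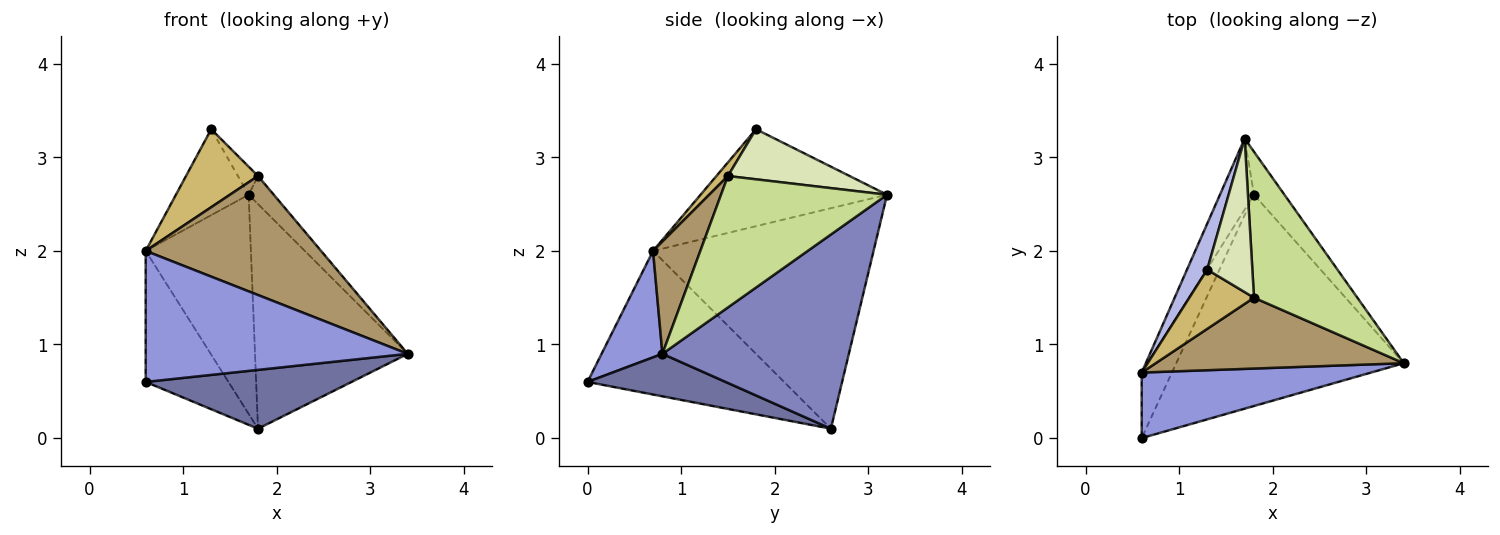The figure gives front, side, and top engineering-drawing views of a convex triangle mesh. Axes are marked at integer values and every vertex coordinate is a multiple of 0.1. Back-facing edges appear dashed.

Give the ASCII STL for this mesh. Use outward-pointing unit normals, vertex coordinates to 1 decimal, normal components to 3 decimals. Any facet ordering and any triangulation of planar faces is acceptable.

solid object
 facet normal 0.177 -0.264 -0.948
  outer loop
   vertex 1.8 2.6 0.1
   vertex 3.4 0.8 0.9
   vertex 0.6 0.0 0.6
  endloop
 endfacet
 facet normal 0.768 0.629 -0.120
  outer loop
   vertex 1.8 2.6 0.1
   vertex 1.7 3.2 2.6
   vertex 3.4 0.8 0.9
  endloop
 endfacet
 facet normal 0.203 -0.876 0.438
  outer loop
   vertex 0.6 0.7 2.0
   vertex 0.6 0.0 0.6
   vertex 3.4 0.8 0.9
  endloop
 endfacet
 facet normal -0.915 0.357 0.191
  outer loop
   vertex 0.6 0.7 2.0
   vertex 1.3 1.8 3.3
   vertex 1.7 3.2 2.6
  endloop
 endfacet
 facet normal -0.905 0.381 -0.190
  outer loop
   vertex 0.6 0.7 2.0
   vertex 1.8 2.6 0.1
   vertex 0.6 0.0 0.6
  endloop
 endfacet
 facet normal -0.894 0.426 -0.138
  outer loop
   vertex 0.6 0.7 2.0
   vertex 1.7 3.2 2.6
   vertex 1.8 2.6 0.1
  endloop
 endfacet
 facet normal 0.781 0.118 0.614
  outer loop
   vertex 1.8 1.5 2.8
   vertex 3.4 0.8 0.9
   vertex 1.7 3.2 2.6
  endloop
 endfacet
 facet normal 0.737 0.122 0.664
  outer loop
   vertex 1.8 1.5 2.8
   vertex 1.7 3.2 2.6
   vertex 1.3 1.8 3.3
  endloop
 endfacet
 facet normal 0.226 -0.837 0.498
  outer loop
   vertex 1.8 1.5 2.8
   vertex 0.6 0.7 2.0
   vertex 3.4 0.8 0.9
  endloop
 endfacet
 facet normal 0.126 -0.790 0.600
  outer loop
   vertex 1.8 1.5 2.8
   vertex 1.3 1.8 3.3
   vertex 0.6 0.7 2.0
  endloop
 endfacet
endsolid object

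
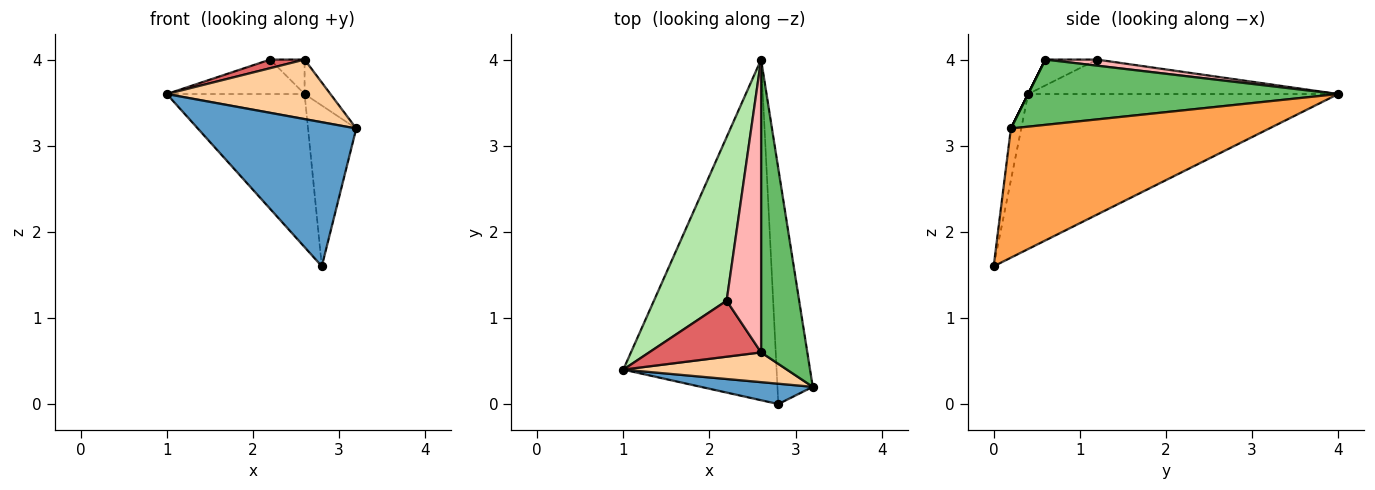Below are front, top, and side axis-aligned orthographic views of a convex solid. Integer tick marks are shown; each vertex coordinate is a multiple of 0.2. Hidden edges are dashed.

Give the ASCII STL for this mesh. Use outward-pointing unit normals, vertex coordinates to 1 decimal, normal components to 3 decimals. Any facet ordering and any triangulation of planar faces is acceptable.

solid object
 facet normal -0.064 -0.988 0.140
  outer loop
   vertex 2.8 0.0 1.6
   vertex 3.2 0.2 3.2
   vertex 1.0 0.4 3.6
  endloop
 endfacet
 facet normal -0.678 0.301 -0.670
  outer loop
   vertex 2.8 0.0 1.6
   vertex 1.0 0.4 3.6
   vertex 2.6 4.0 3.6
  endloop
 endfacet
 facet normal 0.949 0.177 -0.259
  outer loop
   vertex 2.8 0.0 1.6
   vertex 2.6 4.0 3.6
   vertex 3.2 0.2 3.2
  endloop
 endfacet
 facet normal 0.000 -0.894 0.447
  outer loop
   vertex 2.6 0.6 4.0
   vertex 1.0 0.4 3.6
   vertex 3.2 0.2 3.2
  endloop
 endfacet
 facet normal 0.814 0.068 0.577
  outer loop
   vertex 2.6 0.6 4.0
   vertex 3.2 0.2 3.2
   vertex 2.6 4.0 3.6
  endloop
 endfacet
 facet normal -0.421 0.187 0.888
  outer loop
   vertex 2.2 1.2 4.0
   vertex 2.6 4.0 3.6
   vertex 1.0 0.4 3.6
  endloop
 endfacet
 facet normal -0.222 -0.148 0.964
  outer loop
   vertex 2.2 1.2 4.0
   vertex 1.0 0.4 3.6
   vertex 2.6 0.6 4.0
  endloop
 endfacet
 facet normal 0.173 0.115 0.978
  outer loop
   vertex 2.2 1.2 4.0
   vertex 2.6 0.6 4.0
   vertex 2.6 4.0 3.6
  endloop
 endfacet
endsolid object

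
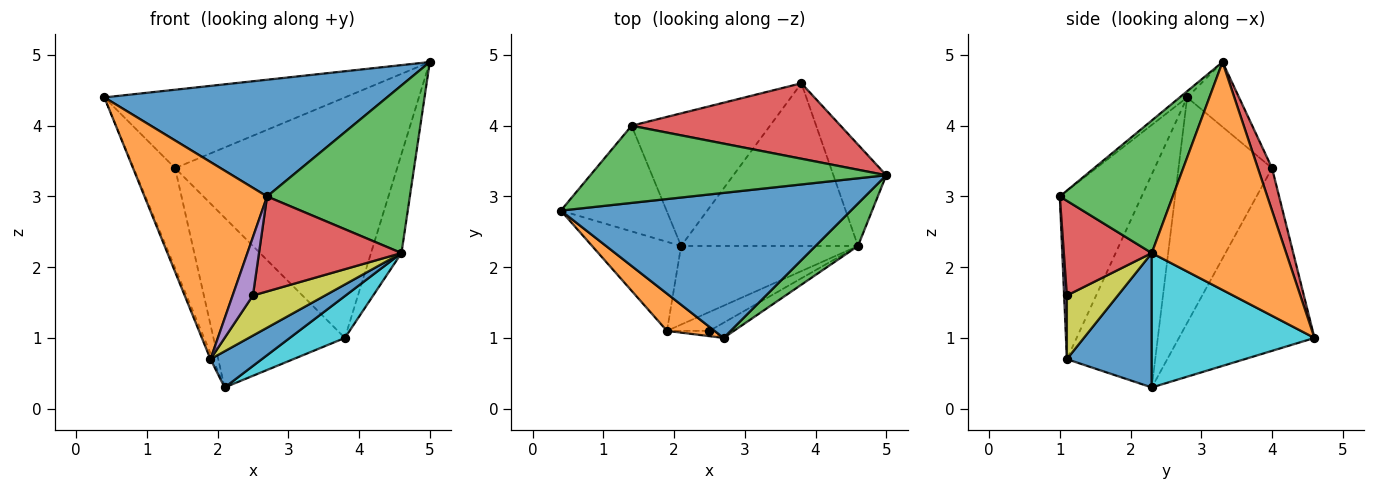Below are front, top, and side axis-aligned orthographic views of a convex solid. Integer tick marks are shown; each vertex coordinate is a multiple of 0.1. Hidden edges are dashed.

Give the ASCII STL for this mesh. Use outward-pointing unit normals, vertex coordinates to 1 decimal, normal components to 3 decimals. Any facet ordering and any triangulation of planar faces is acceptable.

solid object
 facet normal -0.017 -0.627 0.779
  outer loop
   vertex 2.7 1.0 3.0
   vertex 5.0 3.3 4.9
   vertex 0.4 2.8 4.4
  endloop
 endfacet
 facet normal -0.549 -0.822 0.155
  outer loop
   vertex 1.9 1.1 0.7
   vertex 2.7 1.0 3.0
   vertex 0.4 2.8 4.4
  endloop
 endfacet
 facet normal -0.152 0.704 0.693
  outer loop
   vertex 1.4 4.0 3.4
   vertex 0.4 2.8 4.4
   vertex 5.0 3.3 4.9
  endloop
 endfacet
 facet normal 0.061 0.952 0.299
  outer loop
   vertex 1.4 4.0 3.4
   vertex 5.0 3.3 4.9
   vertex 3.8 4.6 1.0
  endloop
 endfacet
 facet normal 0.135 -0.987 -0.090
  outer loop
   vertex 2.5 1.1 1.6
   vertex 2.7 1.0 3.0
   vertex 1.9 1.1 0.7
  endloop
 endfacet
 facet normal -0.631 0.612 -0.478
  outer loop
   vertex 2.1 2.3 0.3
   vertex 1.4 4.0 3.4
   vertex 3.8 4.6 1.0
  endloop
 endfacet
 facet normal -0.922 0.025 -0.386
  outer loop
   vertex 2.1 2.3 0.3
   vertex 1.9 1.1 0.7
   vertex 0.4 2.8 4.4
  endloop
 endfacet
 facet normal -0.840 0.372 -0.394
  outer loop
   vertex 2.1 2.3 0.3
   vertex 0.4 2.8 4.4
   vertex 1.4 4.0 3.4
  endloop
 endfacet
 facet normal 0.538 -0.763 -0.359
  outer loop
   vertex 4.6 2.3 2.2
   vertex 2.5 1.1 1.6
   vertex 1.9 1.1 0.7
  endloop
 endfacet
 facet normal 0.593 -0.201 -0.780
  outer loop
   vertex 4.6 2.3 2.2
   vertex 2.1 2.3 0.3
   vertex 3.8 4.6 1.0
  endloop
 endfacet
 facet normal 0.568 -0.344 -0.748
  outer loop
   vertex 4.6 2.3 2.2
   vertex 1.9 1.1 0.7
   vertex 2.1 2.3 0.3
  endloop
 endfacet
 facet normal 0.951 0.216 -0.221
  outer loop
   vertex 4.6 2.3 2.2
   vertex 3.8 4.6 1.0
   vertex 5.0 3.3 4.9
  endloop
 endfacet
 facet normal 0.608 -0.769 0.195
  outer loop
   vertex 4.6 2.3 2.2
   vertex 5.0 3.3 4.9
   vertex 2.7 1.0 3.0
  endloop
 endfacet
 facet normal 0.520 -0.843 -0.135
  outer loop
   vertex 4.6 2.3 2.2
   vertex 2.7 1.0 3.0
   vertex 2.5 1.1 1.6
  endloop
 endfacet
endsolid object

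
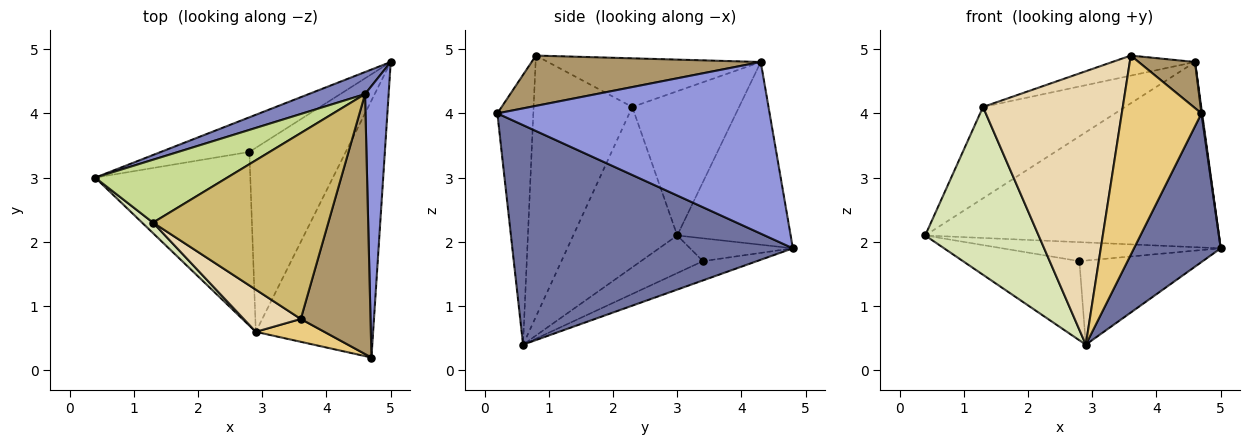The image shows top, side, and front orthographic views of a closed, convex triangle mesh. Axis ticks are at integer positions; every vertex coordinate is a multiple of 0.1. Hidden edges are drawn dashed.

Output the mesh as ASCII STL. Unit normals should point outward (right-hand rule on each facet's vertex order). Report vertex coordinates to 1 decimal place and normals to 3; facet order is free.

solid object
 facet normal 0.851 -0.263 -0.455
  outer loop
   vertex 2.9 0.6 0.4
   vertex 5.0 4.8 1.9
   vertex 4.7 0.2 4.0
  endloop
 endfacet
 facet normal -0.358 0.927 0.110
  outer loop
   vertex 4.6 4.3 4.8
   vertex 5.0 4.8 1.9
   vertex 0.4 3.0 2.1
  endloop
 endfacet
 facet normal 0.991 -0.002 0.136
  outer loop
   vertex 4.6 4.3 4.8
   vertex 4.7 0.2 4.0
   vertex 5.0 4.8 1.9
  endloop
 endfacet
 facet normal -0.221 0.469 -0.855
  outer loop
   vertex 2.8 3.4 1.7
   vertex 0.4 3.0 2.1
   vertex 5.0 4.8 1.9
  endloop
 endfacet
 facet normal -0.216 0.405 -0.889
  outer loop
   vertex 2.8 3.4 1.7
   vertex 2.9 0.6 0.4
   vertex 0.4 3.0 2.1
  endloop
 endfacet
 facet normal -0.179 0.409 -0.895
  outer loop
   vertex 2.8 3.4 1.7
   vertex 5.0 4.8 1.9
   vertex 2.9 0.6 0.4
  endloop
 endfacet
 facet normal -0.527 0.700 0.482
  outer loop
   vertex 1.3 2.3 4.1
   vertex 4.6 4.3 4.8
   vertex 0.4 3.0 2.1
  endloop
 endfacet
 facet normal -0.675 -0.736 0.046
  outer loop
   vertex 1.3 2.3 4.1
   vertex 0.4 3.0 2.1
   vertex 2.9 0.6 0.4
  endloop
 endfacet
 facet normal 0.579 -0.143 0.803
  outer loop
   vertex 3.6 0.8 4.9
   vertex 4.7 0.2 4.0
   vertex 4.6 4.3 4.8
  endloop
 endfacet
 facet normal -0.266 0.103 0.958
  outer loop
   vertex 3.6 0.8 4.9
   vertex 4.6 4.3 4.8
   vertex 1.3 2.3 4.1
  endloop
 endfacet
 facet normal -0.409 -0.906 0.104
  outer loop
   vertex 3.6 0.8 4.9
   vertex 2.9 0.6 0.4
   vertex 4.7 0.2 4.0
  endloop
 endfacet
 facet normal -0.572 -0.811 0.125
  outer loop
   vertex 3.6 0.8 4.9
   vertex 1.3 2.3 4.1
   vertex 2.9 0.6 0.4
  endloop
 endfacet
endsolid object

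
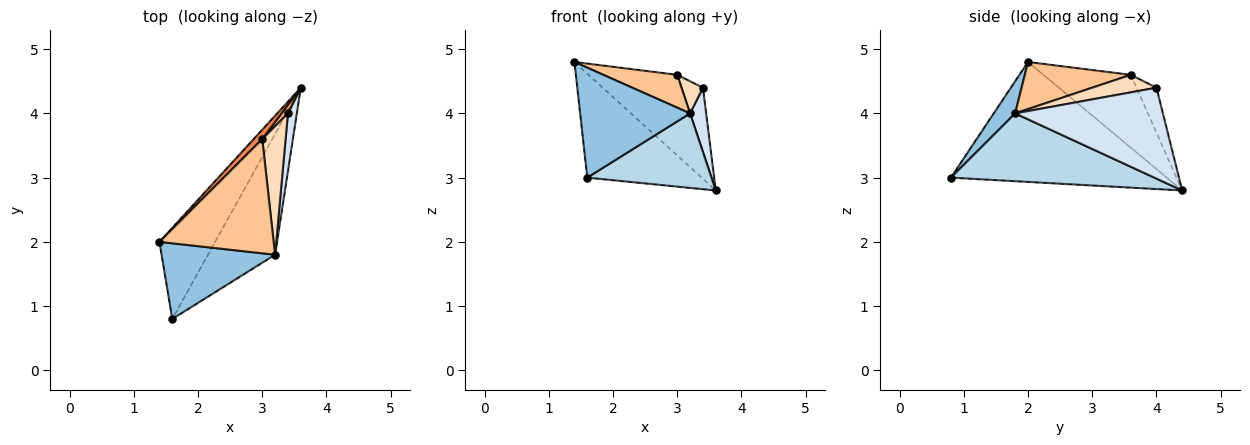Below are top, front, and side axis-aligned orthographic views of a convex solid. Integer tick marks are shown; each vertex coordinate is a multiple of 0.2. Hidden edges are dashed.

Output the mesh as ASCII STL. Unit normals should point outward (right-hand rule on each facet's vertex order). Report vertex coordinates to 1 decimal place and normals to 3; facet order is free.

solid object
 facet normal -0.818 0.433 -0.380
  outer loop
   vertex 1.6 0.8 3.0
   vertex 1.4 2.0 4.8
   vertex 3.6 4.4 2.8
  endloop
 endfacet
 facet normal 0.158 -0.813 0.560
  outer loop
   vertex 3.2 1.8 4.0
   vertex 1.4 2.0 4.8
   vertex 1.6 0.8 3.0
  endloop
 endfacet
 facet normal 0.652 -0.398 -0.645
  outer loop
   vertex 3.2 1.8 4.0
   vertex 1.6 0.8 3.0
   vertex 3.6 4.4 2.8
  endloop
 endfacet
 facet normal 0.989 -0.108 0.097
  outer loop
   vertex 3.2 1.8 4.0
   vertex 3.6 4.4 2.8
   vertex 3.4 4.0 4.4
  endloop
 endfacet
 facet normal -0.700 0.710 0.082
  outer loop
   vertex 3.0 3.6 4.6
   vertex 3.6 4.4 2.8
   vertex 1.4 2.0 4.8
  endloop
 endfacet
 facet normal -0.679 0.728 0.097
  outer loop
   vertex 3.0 3.6 4.6
   vertex 3.4 4.0 4.4
   vertex 3.6 4.4 2.8
  endloop
 endfacet
 facet normal 0.369 -0.257 0.893
  outer loop
   vertex 3.0 3.6 4.6
   vertex 1.4 2.0 4.8
   vertex 3.2 1.8 4.0
  endloop
 endfacet
 facet normal 0.588 -0.196 0.784
  outer loop
   vertex 3.0 3.6 4.6
   vertex 3.2 1.8 4.0
   vertex 3.4 4.0 4.4
  endloop
 endfacet
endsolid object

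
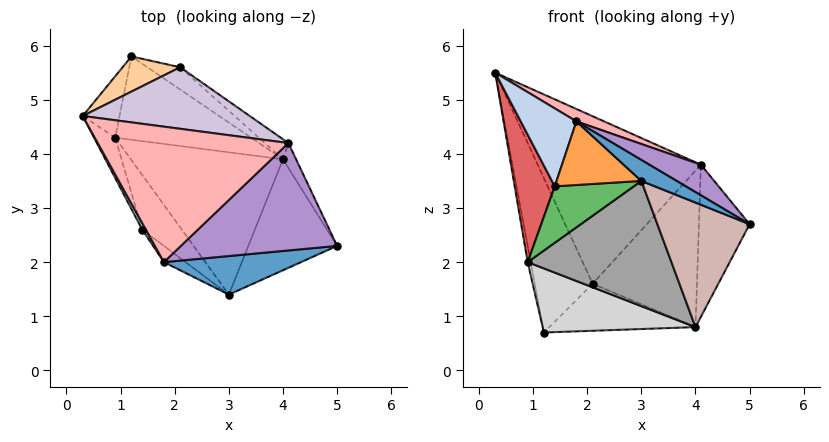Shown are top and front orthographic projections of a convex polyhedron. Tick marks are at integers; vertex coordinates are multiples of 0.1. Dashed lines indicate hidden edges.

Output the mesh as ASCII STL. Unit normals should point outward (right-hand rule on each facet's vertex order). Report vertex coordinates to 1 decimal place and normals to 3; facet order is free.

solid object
 facet normal 0.493 -0.416 0.764
  outer loop
   vertex 1.8 2.0 4.6
   vertex 3.0 1.4 3.5
   vertex 5.0 2.3 2.7
  endloop
 endfacet
 facet normal -0.868 -0.496 0.041
  outer loop
   vertex 1.8 2.0 4.6
   vertex 0.3 4.7 5.5
   vertex 1.4 2.6 3.4
  endloop
 endfacet
 facet normal -0.580 -0.790 -0.202
  outer loop
   vertex 1.8 2.0 4.6
   vertex 1.4 2.6 3.4
   vertex 3.0 1.4 3.5
  endloop
 endfacet
 facet normal -0.006 0.975 0.222
  outer loop
   vertex 2.1 5.6 1.6
   vertex 1.2 5.8 0.7
   vertex 0.3 4.7 5.5
  endloop
 endfacet
 facet normal -0.444 -0.644 -0.623
  outer loop
   vertex 0.9 4.3 2.0
   vertex 3.0 1.4 3.5
   vertex 1.4 2.6 3.4
  endloop
 endfacet
 facet normal -0.984 0.046 -0.174
  outer loop
   vertex 0.9 4.3 2.0
   vertex 0.3 4.7 5.5
   vertex 1.2 5.8 0.7
  endloop
 endfacet
 facet normal -0.923 -0.367 -0.116
  outer loop
   vertex 0.9 4.3 2.0
   vertex 1.4 2.6 3.4
   vertex 0.3 4.7 5.5
  endloop
 endfacet
 facet normal 0.398 -0.084 0.914
  outer loop
   vertex 4.1 4.2 3.8
   vertex 0.3 4.7 5.5
   vertex 1.8 2.0 4.6
  endloop
 endfacet
 facet normal 0.512 -0.235 0.826
  outer loop
   vertex 4.1 4.2 3.8
   vertex 1.8 2.0 4.6
   vertex 5.0 2.3 2.7
  endloop
 endfacet
 facet normal 0.268 0.904 0.332
  outer loop
   vertex 4.1 4.2 3.8
   vertex 2.1 5.6 1.6
   vertex 0.3 4.7 5.5
  endloop
 endfacet
 facet normal 0.532 0.765 -0.362
  outer loop
   vertex 4.0 3.9 0.8
   vertex 1.2 5.8 0.7
   vertex 2.1 5.6 1.6
  endloop
 endfacet
 facet normal 0.070 -0.745 -0.664
  outer loop
   vertex 4.0 3.9 0.8
   vertex 5.0 2.3 2.7
   vertex 3.0 1.4 3.5
  endloop
 endfacet
 facet normal 0.883 0.462 -0.076
  outer loop
   vertex 4.0 3.9 0.8
   vertex 4.1 4.2 3.8
   vertex 5.0 2.3 2.7
  endloop
 endfacet
 facet normal 0.640 0.762 -0.098
  outer loop
   vertex 4.0 3.9 0.8
   vertex 2.1 5.6 1.6
   vertex 4.1 4.2 3.8
  endloop
 endfacet
 facet normal -0.352 -0.618 -0.703
  outer loop
   vertex 4.0 3.9 0.8
   vertex 3.0 1.4 3.5
   vertex 0.9 4.3 2.0
  endloop
 endfacet
 facet normal -0.360 -0.569 -0.740
  outer loop
   vertex 4.0 3.9 0.8
   vertex 0.9 4.3 2.0
   vertex 1.2 5.8 0.7
  endloop
 endfacet
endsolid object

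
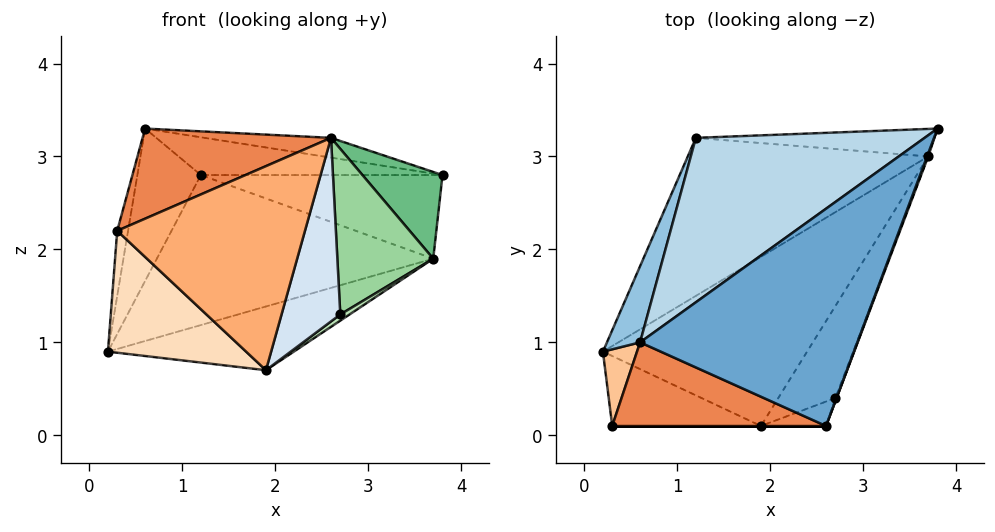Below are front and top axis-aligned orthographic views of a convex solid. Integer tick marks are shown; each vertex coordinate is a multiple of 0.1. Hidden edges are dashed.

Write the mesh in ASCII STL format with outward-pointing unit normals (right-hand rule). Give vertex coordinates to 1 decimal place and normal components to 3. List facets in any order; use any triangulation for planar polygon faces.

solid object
 facet normal 0.090 0.090 0.992
  outer loop
   vertex 0.6 1.0 3.3
   vertex 2.6 0.1 3.2
   vertex 3.8 3.3 2.8
  endloop
 endfacet
 facet normal -0.946 0.291 0.145
  outer loop
   vertex 1.2 3.2 2.8
   vertex 0.2 0.9 0.9
   vertex 0.6 1.0 3.3
  endloop
 endfacet
 facet normal -0.009 0.224 0.975
  outer loop
   vertex 1.2 3.2 2.8
   vertex 0.6 1.0 3.3
   vertex 3.8 3.3 2.8
  endloop
 endfacet
 facet normal 0.426 -0.897 -0.119
  outer loop
   vertex 2.7 0.4 1.3
   vertex 2.6 0.1 3.2
   vertex 1.9 0.1 0.7
  endloop
 endfacet
 facet normal -0.284 -0.703 0.652
  outer loop
   vertex 0.3 0.1 2.2
   vertex 2.6 0.1 3.2
   vertex 0.6 1.0 3.3
  endloop
 endfacet
 facet normal 0.000 -1.000 0.000
  outer loop
   vertex 0.3 0.1 2.2
   vertex 1.9 0.1 0.7
   vertex 2.6 0.1 3.2
  endloop
 endfacet
 facet normal -0.978 0.134 0.158
  outer loop
   vertex 0.3 0.1 2.2
   vertex 0.6 1.0 3.3
   vertex 0.2 0.9 0.9
  endloop
 endfacet
 facet normal -0.423 -0.786 -0.451
  outer loop
   vertex 0.3 0.1 2.2
   vertex 0.2 0.9 0.9
   vertex 1.9 0.1 0.7
  endloop
 endfacet
 facet normal 0.937 -0.350 0.012
  outer loop
   vertex 3.7 3.0 1.9
   vertex 3.8 3.3 2.8
   vertex 2.6 0.1 3.2
  endloop
 endfacet
 facet normal 0.934 -0.358 -0.007
  outer loop
   vertex 3.7 3.0 1.9
   vertex 2.6 0.1 3.2
   vertex 2.7 0.4 1.3
  endloop
 endfacet
 facet normal 0.612 -0.053 -0.789
  outer loop
   vertex 3.7 3.0 1.9
   vertex 2.7 0.4 1.3
   vertex 1.9 0.1 0.7
  endloop
 endfacet
 facet normal 0.056 0.352 -0.934
  outer loop
   vertex 3.7 3.0 1.9
   vertex 1.9 0.1 0.7
   vertex 0.2 0.9 0.9
  endloop
 endfacet
 facet normal -0.202 0.674 -0.710
  outer loop
   vertex 3.7 3.0 1.9
   vertex 0.2 0.9 0.9
   vertex 1.2 3.2 2.8
  endloop
 endfacet
 facet normal -0.037 0.949 -0.312
  outer loop
   vertex 3.7 3.0 1.9
   vertex 1.2 3.2 2.8
   vertex 3.8 3.3 2.8
  endloop
 endfacet
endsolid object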